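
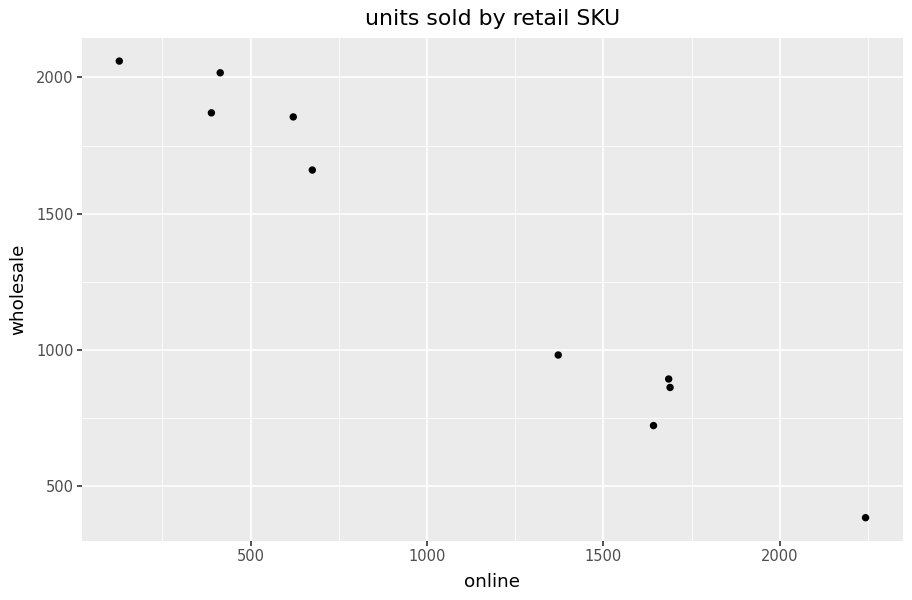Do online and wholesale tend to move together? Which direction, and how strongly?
negative, strong

Points are negatively correlated; strong (|r| ≈ 1.0).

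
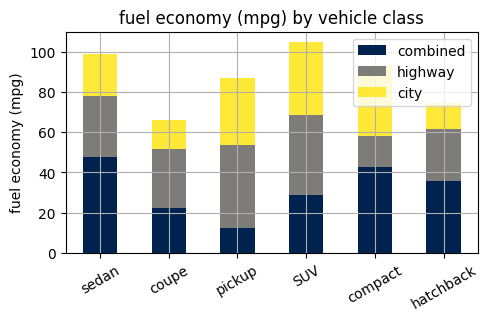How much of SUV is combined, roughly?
combined top ≈ 30, bottom ≈ 0; segment ≈ 30.

≈ 30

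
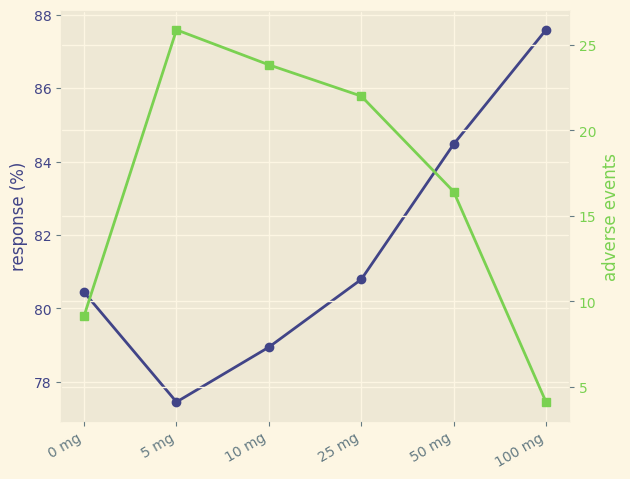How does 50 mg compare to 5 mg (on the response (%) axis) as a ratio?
≈ 1.09×

50 mg ≈ 84, 5 mg ≈ 77; 84/77 ≈ 1.09.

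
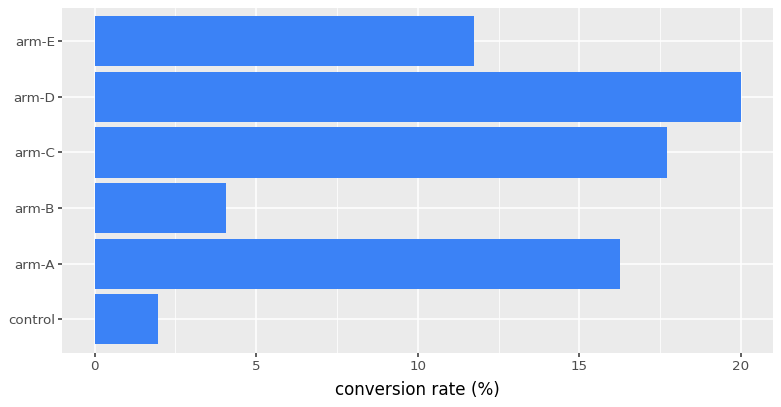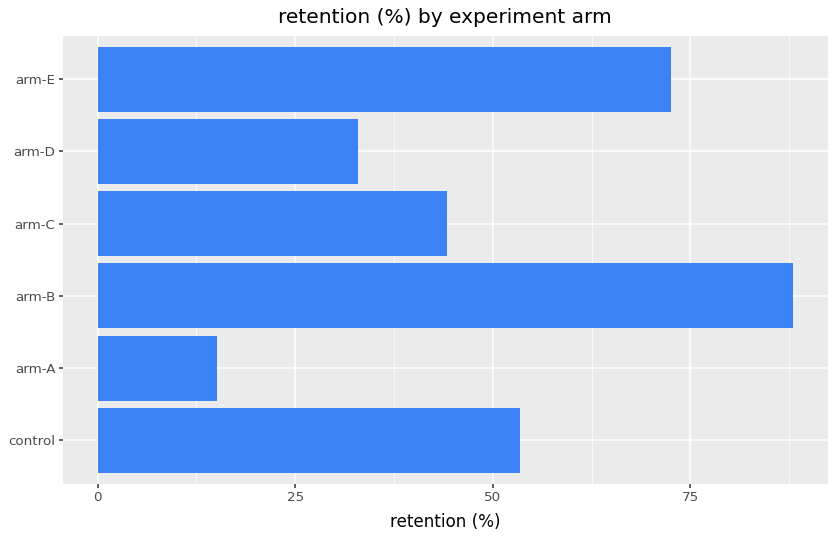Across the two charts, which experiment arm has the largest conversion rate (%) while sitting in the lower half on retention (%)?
arm-D

Chart 2 median retention (%) ≈ 50; below-median experiment arms: arm-A, arm-C, arm-D. Among those, arm-D has the highest conversion rate (%) (≈ 20).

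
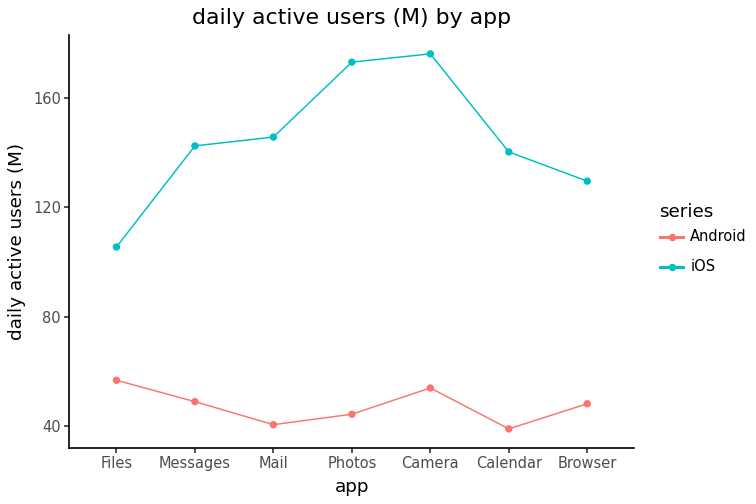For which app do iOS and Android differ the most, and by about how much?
Photos: iOS ≈ 180, Android ≈ 40 → gap ≈ 140. Next-largest (Camera) is only ≈ 120.

Photos, ≈ 140 M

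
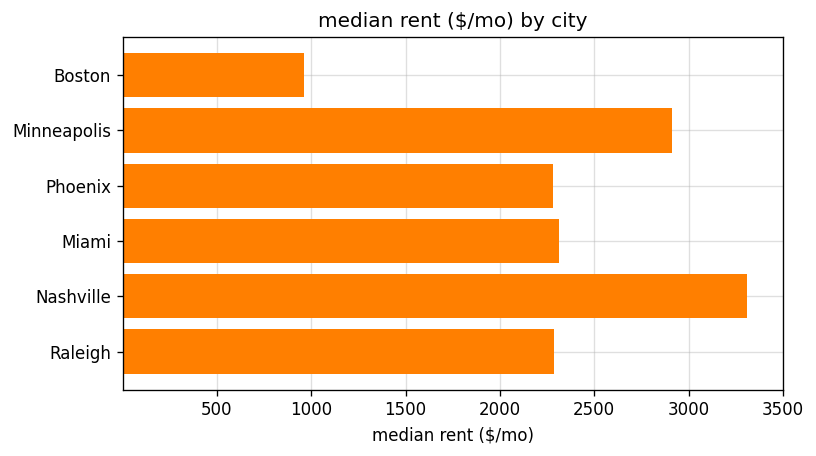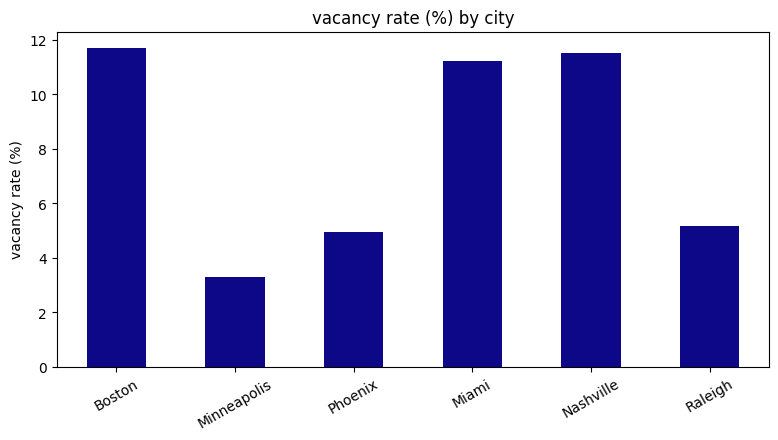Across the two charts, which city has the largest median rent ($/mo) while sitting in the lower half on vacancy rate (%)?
Minneapolis

Chart 2 median vacancy rate (%) ≈ 8; below-median cities: Minneapolis, Phoenix, Raleigh. Among those, Minneapolis has the highest median rent ($/mo) (≈ 3000).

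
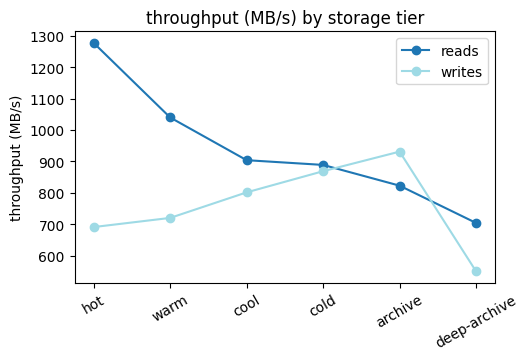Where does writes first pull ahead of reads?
cold: writes ≈ 900 vs reads ≈ 900 (not yet); archive: writes ≈ 900 vs reads ≈ 800 (first crossover).

archive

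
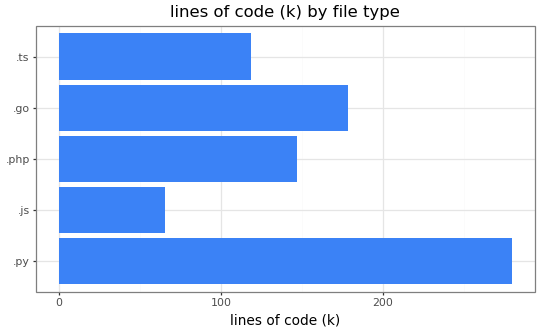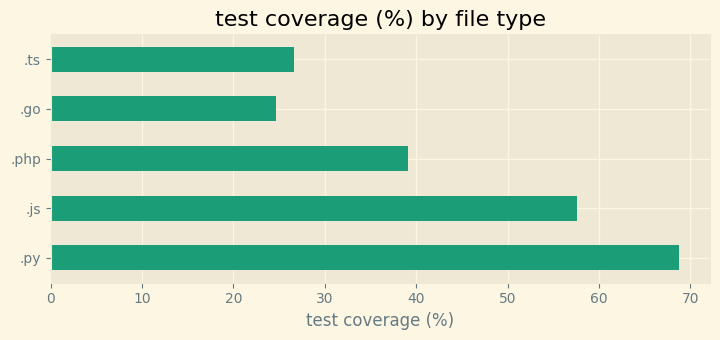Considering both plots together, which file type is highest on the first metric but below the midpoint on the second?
Chart 2 median test coverage (%) ≈ 40; below-median file types: .go, .ts. Among those, .go has the highest lines of code (k) (≈ 200).

.go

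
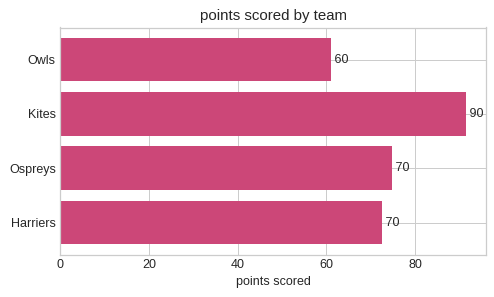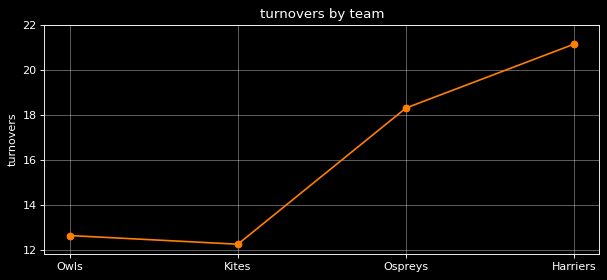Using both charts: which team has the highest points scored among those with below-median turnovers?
Chart 2 median turnovers ≈ 16; below-median teams: Owls, Kites. Among those, Kites has the highest points scored (≈ 90).

Kites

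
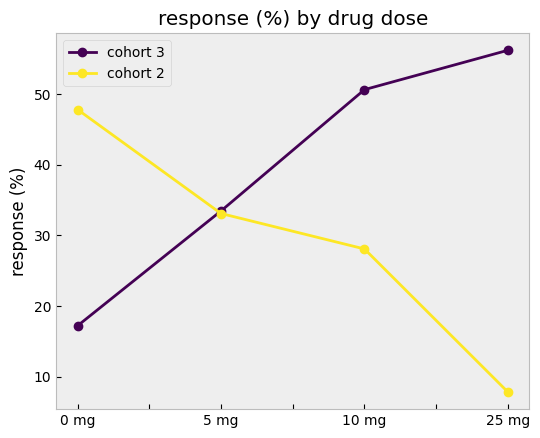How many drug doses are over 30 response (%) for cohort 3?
Above 30: 5 mg, 10 mg, 25 mg.

3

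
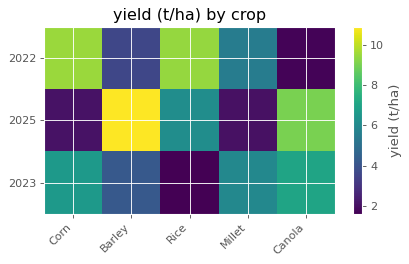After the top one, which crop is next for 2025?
Top 3 for 2025: Barley ≈ 11, Canola ≈ 9, Rice ≈ 6.

Canola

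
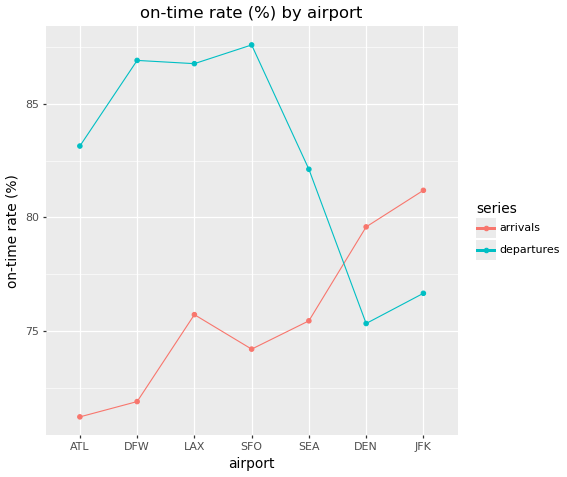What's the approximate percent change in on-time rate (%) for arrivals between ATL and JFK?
ATL ≈ 72, JFK ≈ 82; (82 − 72) / 72 ≈ +13.9%.

≈ +13.9%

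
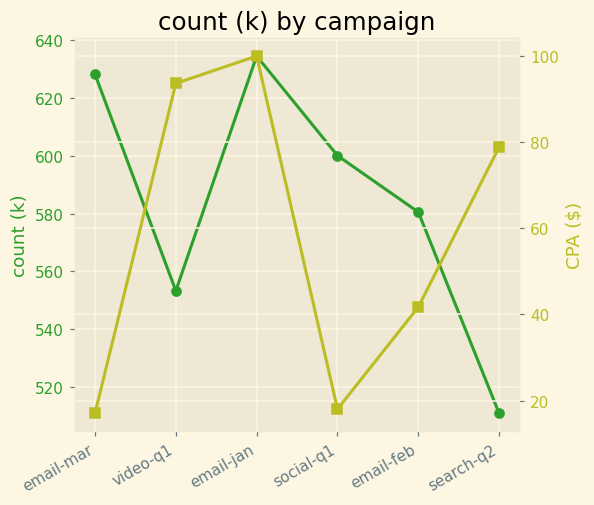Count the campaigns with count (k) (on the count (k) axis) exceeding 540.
5

Above 540: email-mar, video-q1, email-jan, social-q1, email-feb.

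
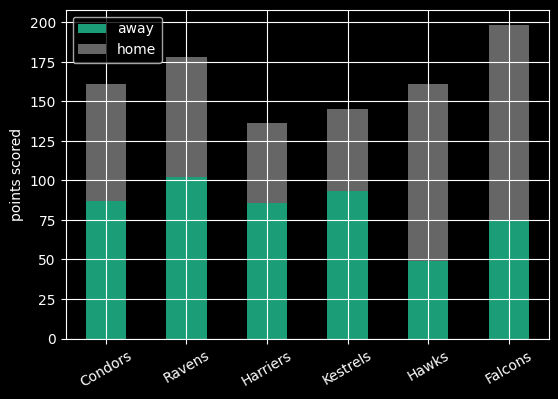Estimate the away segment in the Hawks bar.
away top ≈ 40, bottom ≈ 0; segment ≈ 40.

≈ 40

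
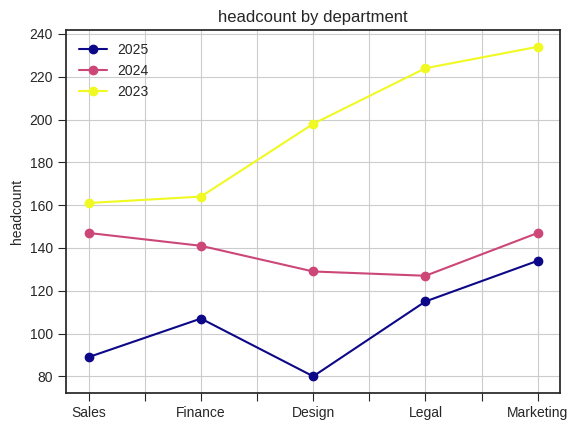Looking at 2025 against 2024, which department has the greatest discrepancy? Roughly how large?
Sales: 2025 ≈ 80, 2024 ≈ 140 → gap ≈ 60. Next-largest (Design) is only ≈ 40.

Sales, ≈ 60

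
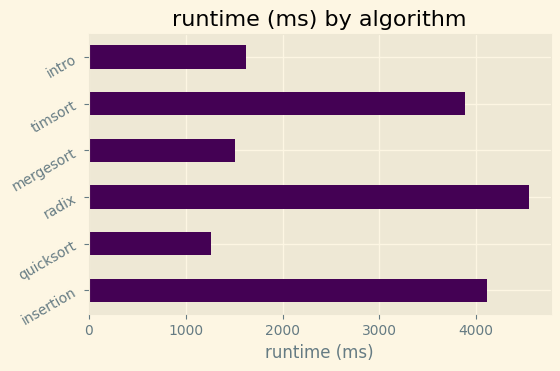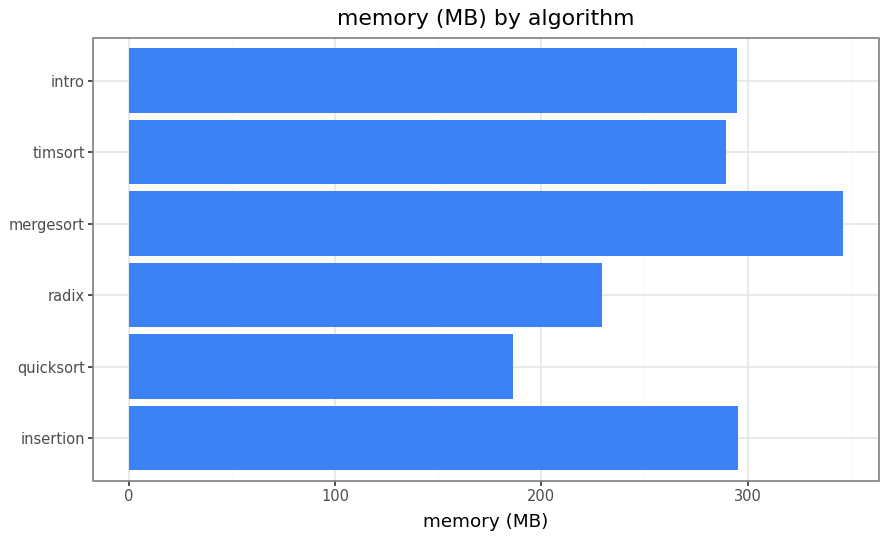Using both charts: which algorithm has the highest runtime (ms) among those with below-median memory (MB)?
Chart 2 median memory (MB) ≈ 300; below-median algorithms: quicksort, radix, timsort. Among those, radix has the highest runtime (ms) (≈ 4500).

radix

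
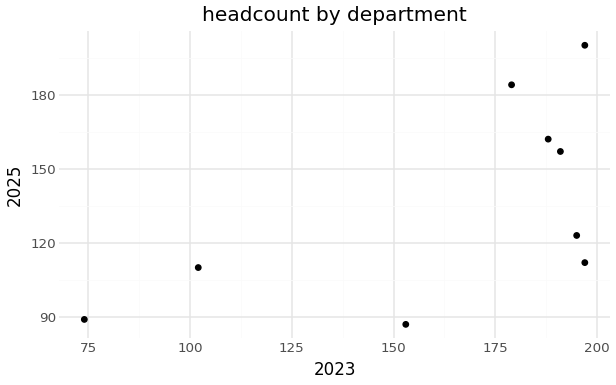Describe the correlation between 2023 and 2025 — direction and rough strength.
Points are positively correlated; moderate (|r| ≈ 0.6).

positive, moderate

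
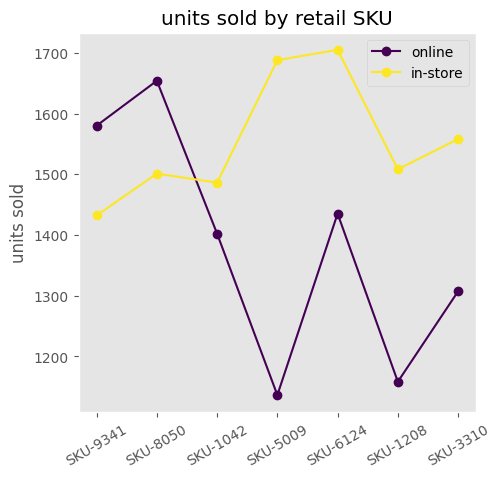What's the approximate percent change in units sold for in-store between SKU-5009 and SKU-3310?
≈ -8.8%

SKU-5009 ≈ 1700, SKU-3310 ≈ 1550; (1550 − 1700) / 1700 ≈ -8.8%.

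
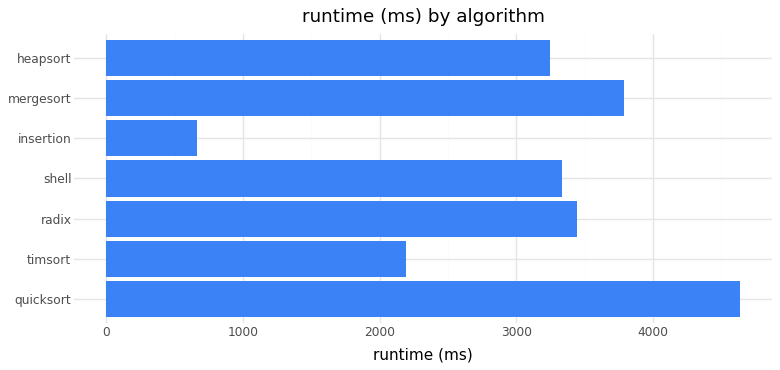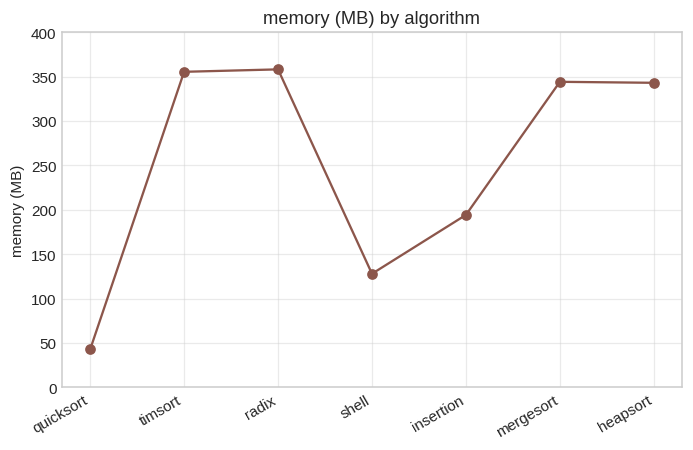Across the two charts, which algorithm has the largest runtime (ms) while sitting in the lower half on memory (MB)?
Chart 2 median memory (MB) ≈ 350; below-median algorithms: quicksort, shell, insertion. Among those, quicksort has the highest runtime (ms) (≈ 4500).

quicksort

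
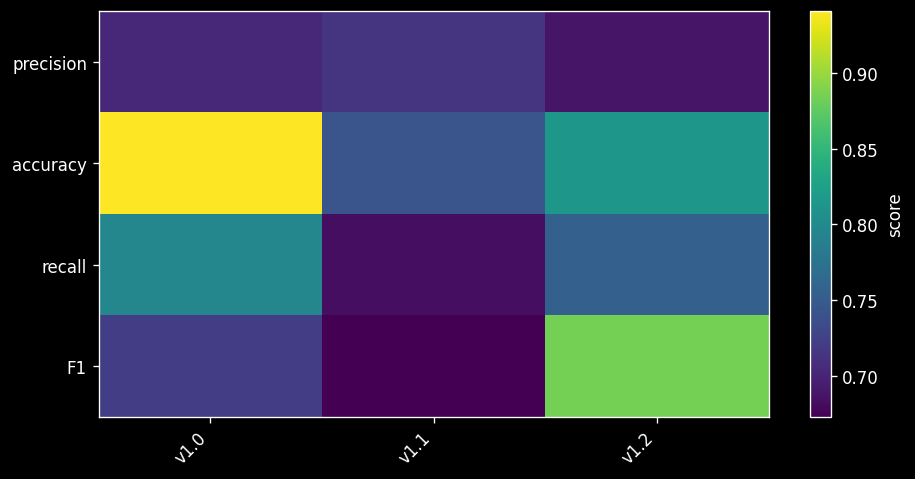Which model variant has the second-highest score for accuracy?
Top 3 for accuracy: v1.0 ≈ 0.95, v1.2 ≈ 0.80, v1.1 ≈ 0.75.

v1.2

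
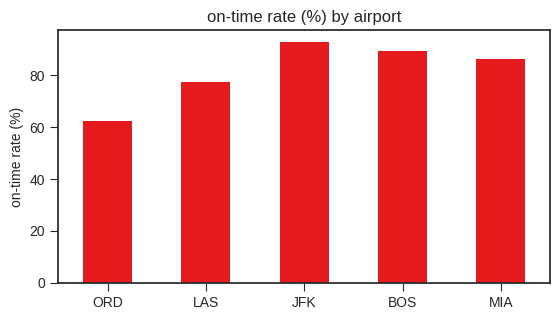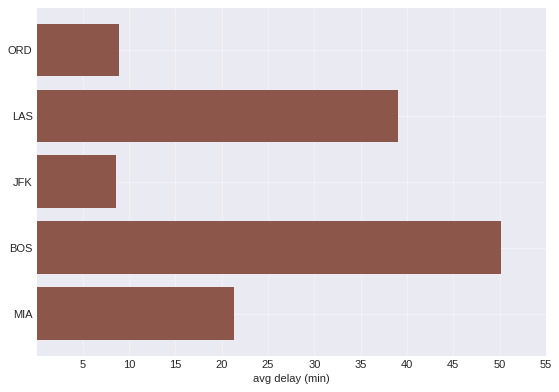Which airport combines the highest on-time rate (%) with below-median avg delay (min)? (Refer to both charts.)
Chart 2 median avg delay (min) ≈ 20; below-median airports: ORD, JFK. Among those, JFK has the highest on-time rate (%) (≈ 90).

JFK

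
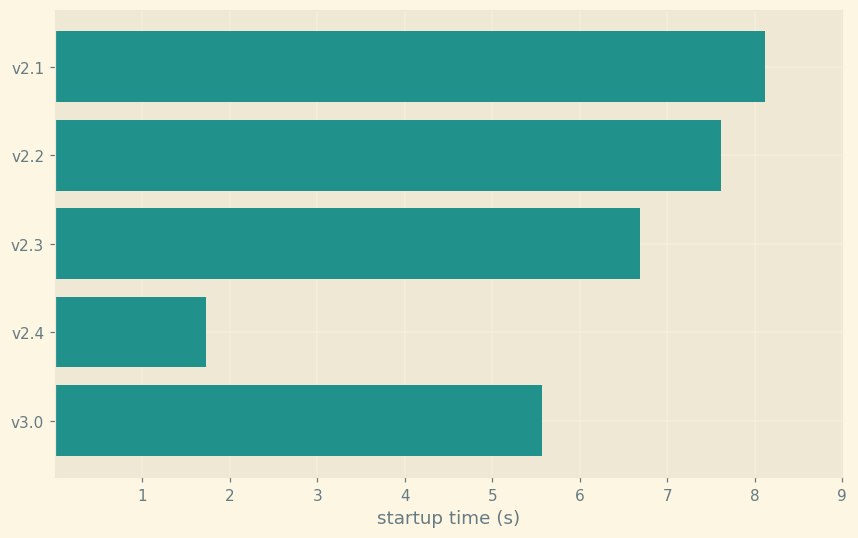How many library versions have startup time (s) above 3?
4

Above 3: v2.1, v2.2, v2.3, v3.0.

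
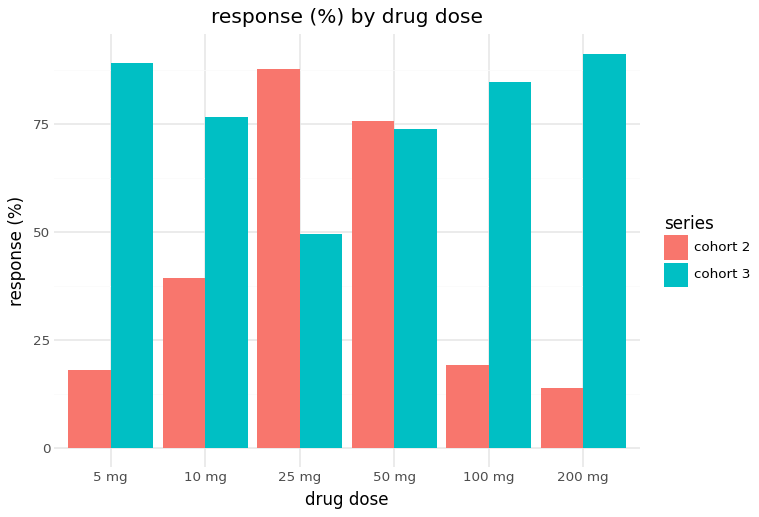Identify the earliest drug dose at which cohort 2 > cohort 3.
25 mg

10 mg: cohort 2 ≈ 40 vs cohort 3 ≈ 80 (not yet); 25 mg: cohort 2 ≈ 90 vs cohort 3 ≈ 50 (first crossover).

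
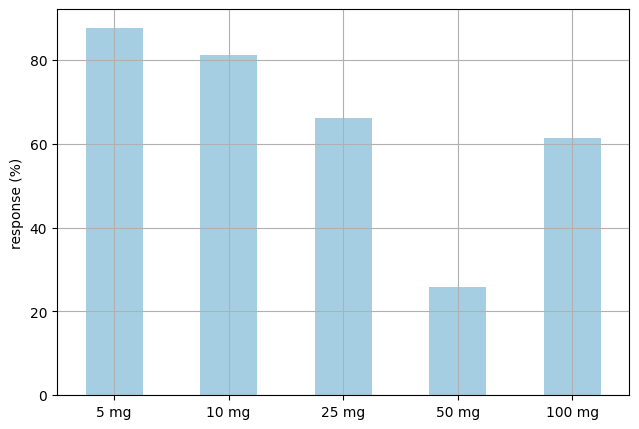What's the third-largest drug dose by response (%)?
25 mg

Top 4: 5 mg ≈ 90, 10 mg ≈ 80, 25 mg ≈ 70, 100 mg ≈ 60.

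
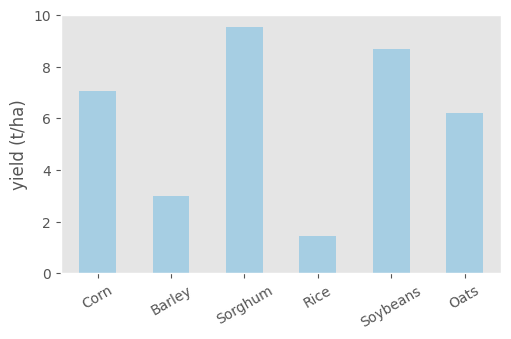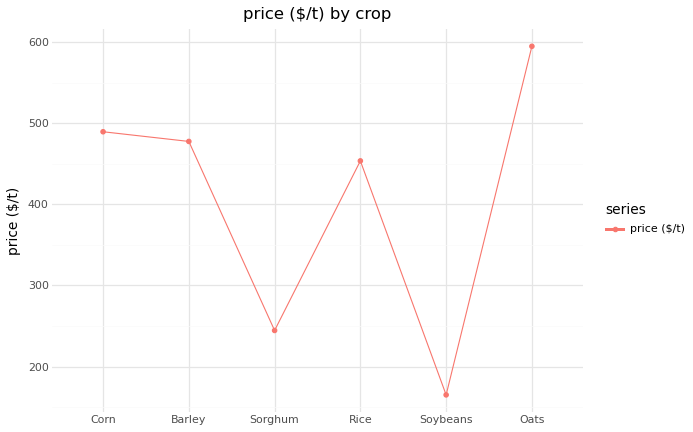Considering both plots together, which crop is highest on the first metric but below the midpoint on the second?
Sorghum

Chart 2 median price ($/t) ≈ 500; below-median crops: Sorghum, Rice, Soybeans. Among those, Sorghum has the highest yield (t/ha) (≈ 10).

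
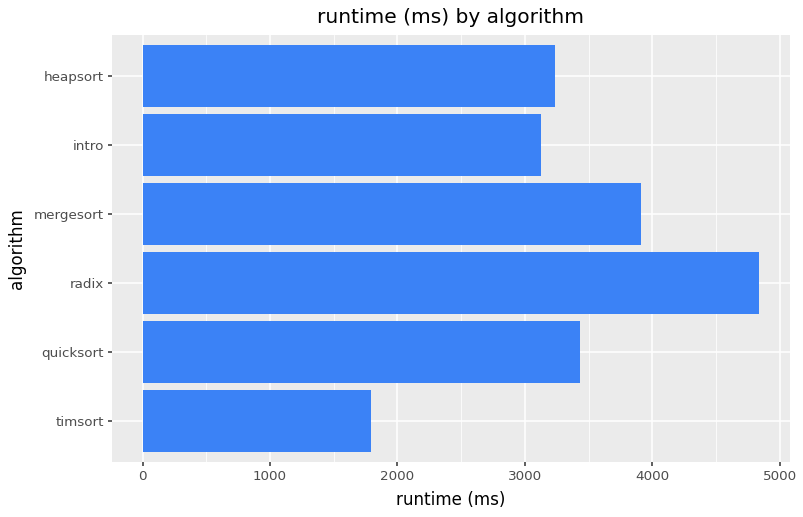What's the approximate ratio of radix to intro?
radix ≈ 5000, intro ≈ 3000; 5000/3000 ≈ 1.67.

≈ 1.67×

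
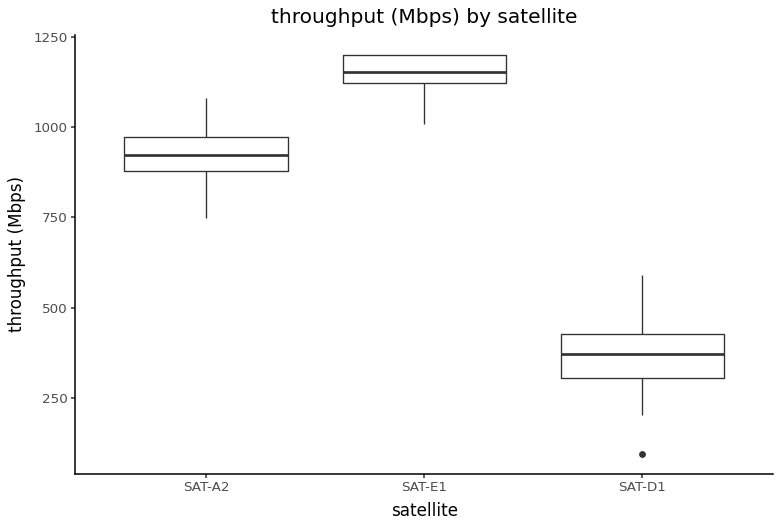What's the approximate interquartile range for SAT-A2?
≈ 100

Q3 ≈ 1000, Q1 ≈ 900; IQR ≈ 100.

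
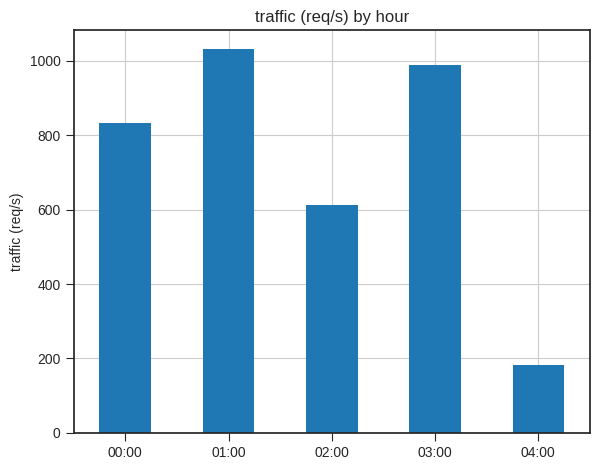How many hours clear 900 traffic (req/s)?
2

Above 900: 01:00, 03:00.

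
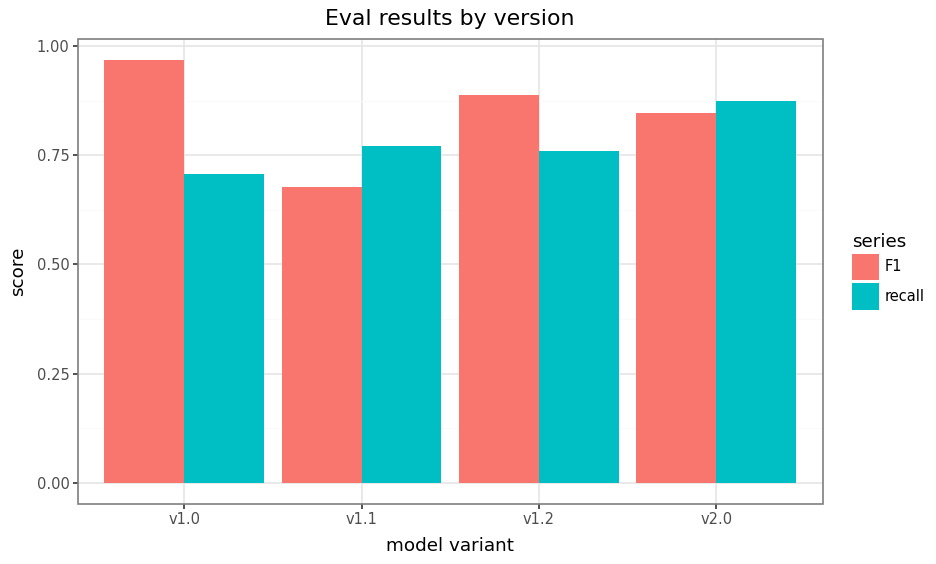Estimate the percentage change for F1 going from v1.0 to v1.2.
v1.0 ≈ 1.0, v1.2 ≈ 0.9; (0.9 − 1.0) / 1.0 ≈ -10%.

≈ -10%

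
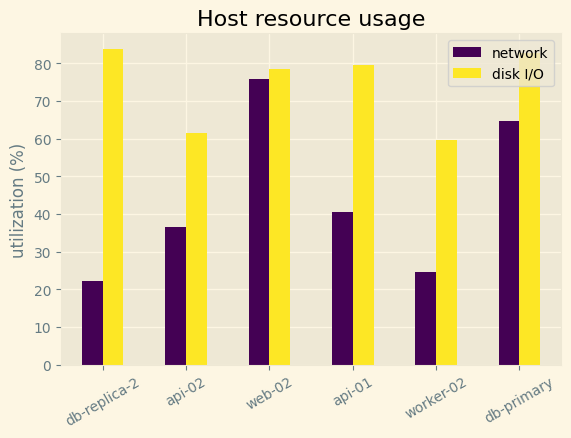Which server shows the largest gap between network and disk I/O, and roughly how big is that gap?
db-replica-2, ≈ 60 %

db-replica-2: network ≈ 20, disk I/O ≈ 80 → gap ≈ 60. Next-largest (api-01) is only ≈ 40.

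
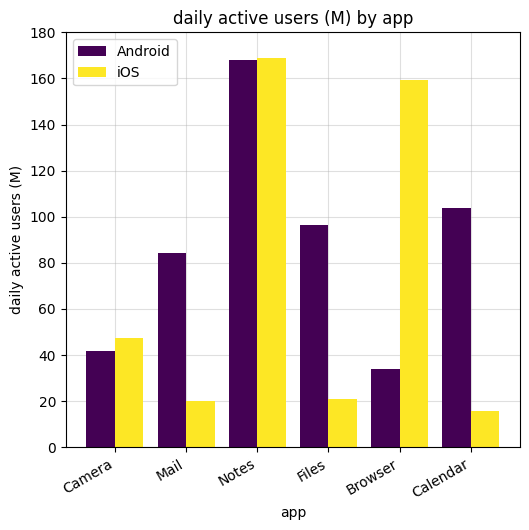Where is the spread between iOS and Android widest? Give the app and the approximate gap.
Browser: iOS ≈ 160, Android ≈ 40 → gap ≈ 120. Next-largest (Calendar) is only ≈ 80.

Browser, ≈ 120 M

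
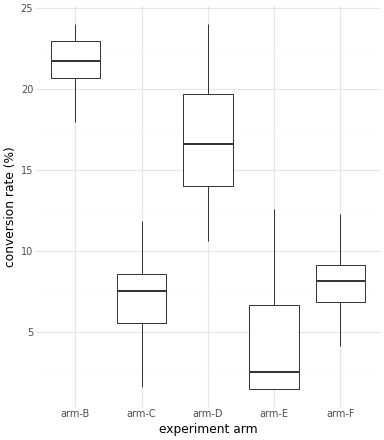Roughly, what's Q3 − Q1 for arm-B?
≈ 2

Q3 ≈ 22, Q1 ≈ 20; IQR ≈ 2.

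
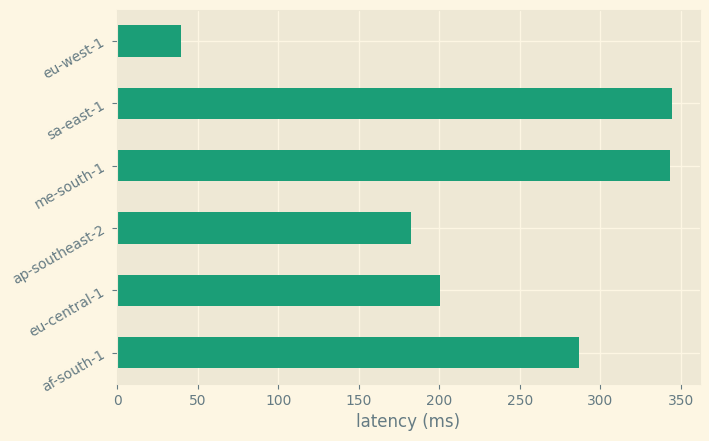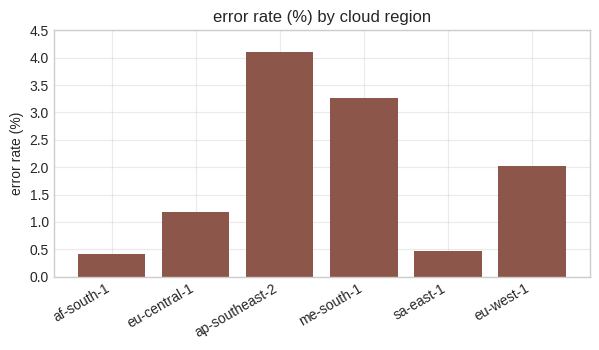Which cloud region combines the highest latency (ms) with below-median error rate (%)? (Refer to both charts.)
Chart 2 median error rate (%) ≈ 1.5; below-median cloud regions: af-south-1, eu-central-1, sa-east-1. Among those, sa-east-1 has the highest latency (ms) (≈ 350).

sa-east-1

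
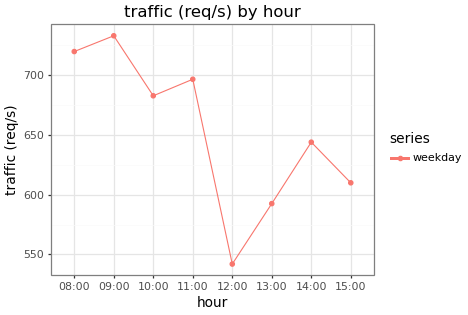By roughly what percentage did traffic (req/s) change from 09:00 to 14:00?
≈ -13.5%

09:00 ≈ 740, 14:00 ≈ 640; (640 − 740) / 740 ≈ -13.5%.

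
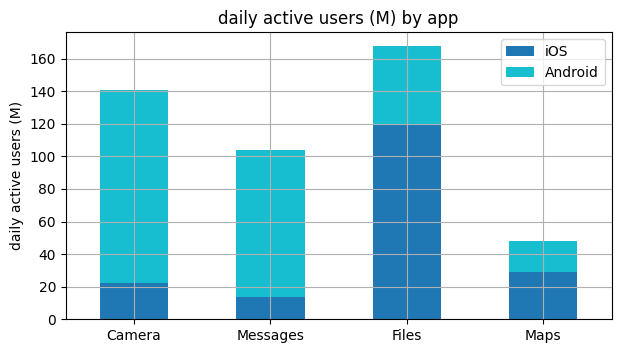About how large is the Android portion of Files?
≈ 40

Android top ≈ 160, bottom ≈ 120; segment ≈ 40.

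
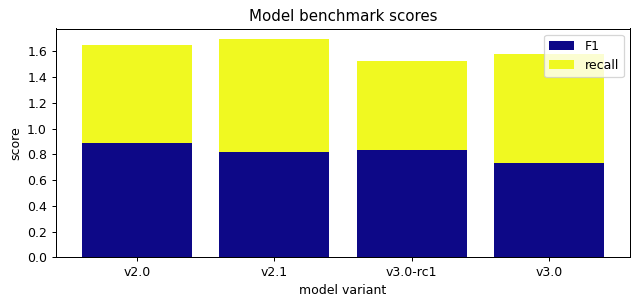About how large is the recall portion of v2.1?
recall top ≈ 1.6, bottom ≈ 0.8; segment ≈ 0.8.

≈ 0.8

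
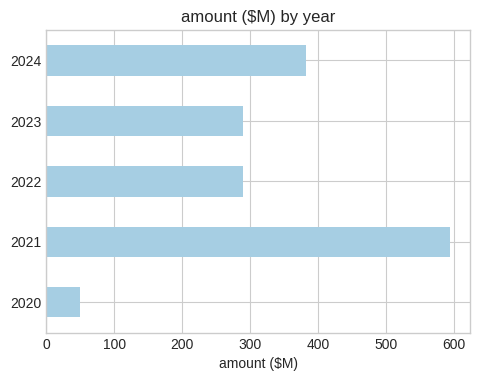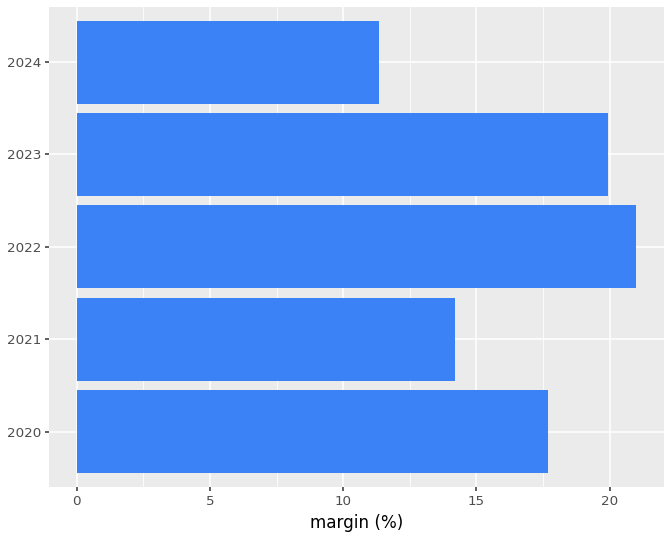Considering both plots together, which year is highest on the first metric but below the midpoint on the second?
Chart 2 median margin (%) ≈ 18; below-median years: 2021, 2024. Among those, 2021 has the highest amount ($M) (≈ 600).

2021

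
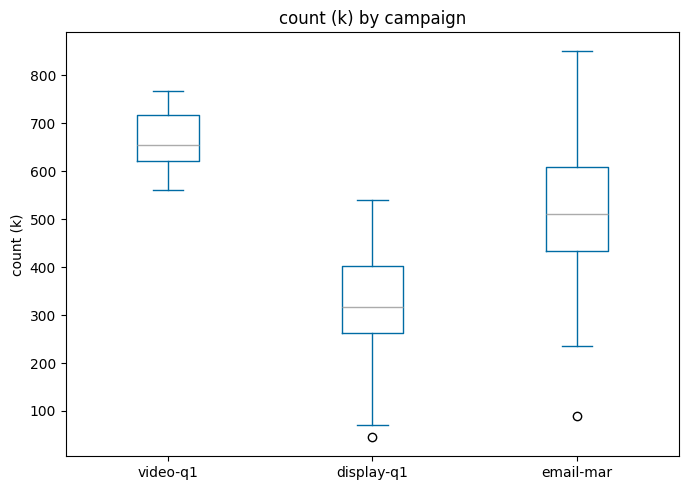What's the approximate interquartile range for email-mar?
Q3 ≈ 600, Q1 ≈ 450; IQR ≈ 150.

≈ 150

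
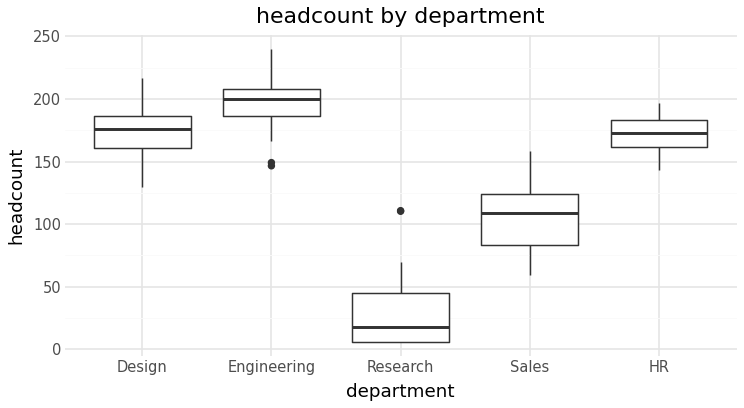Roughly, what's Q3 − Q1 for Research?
Q3 ≈ 40, Q1 ≈ 0; IQR ≈ 40.

≈ 40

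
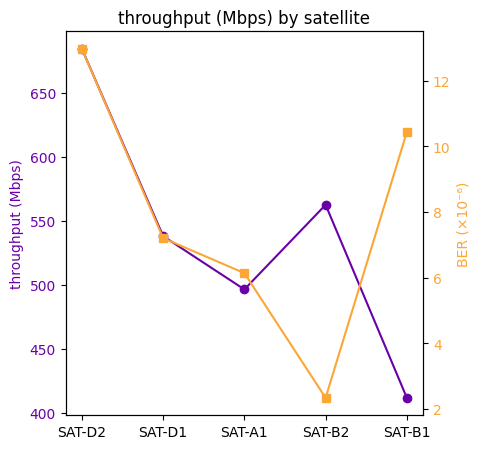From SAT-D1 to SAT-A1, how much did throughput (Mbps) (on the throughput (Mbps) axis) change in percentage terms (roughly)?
≈ -9.1%

SAT-D1 ≈ 550, SAT-A1 ≈ 500; (500 − 550) / 550 ≈ -9.1%.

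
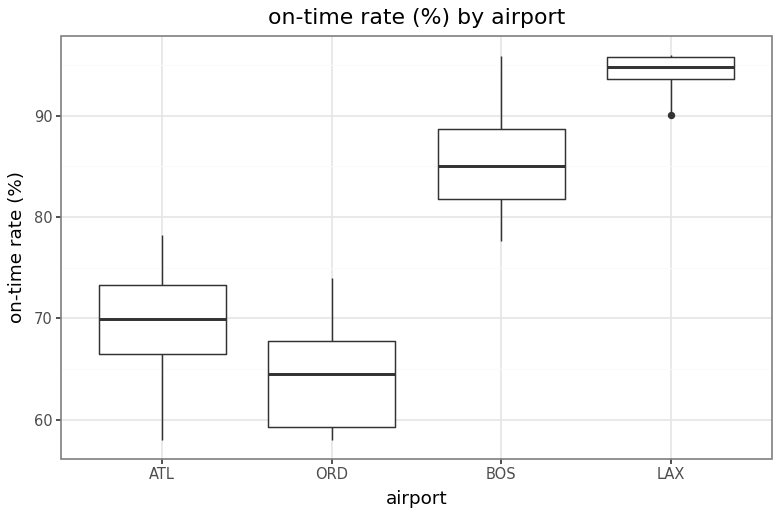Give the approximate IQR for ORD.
Q3 ≈ 70, Q1 ≈ 60; IQR ≈ 10.

≈ 10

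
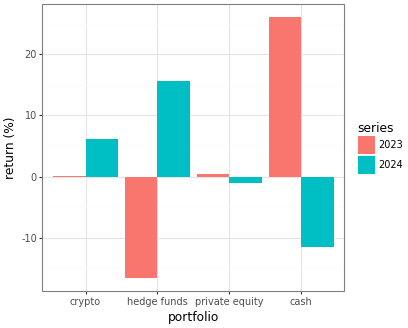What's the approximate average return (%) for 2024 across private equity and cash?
(0 + -10) / 2 ≈ -5.

≈ -5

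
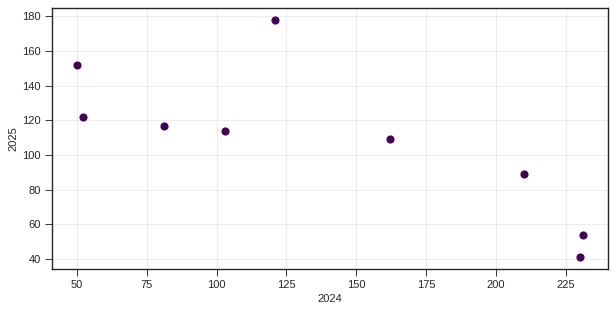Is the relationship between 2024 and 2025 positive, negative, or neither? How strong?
Points are negatively correlated; strong (|r| ≈ 0.8).

negative, strong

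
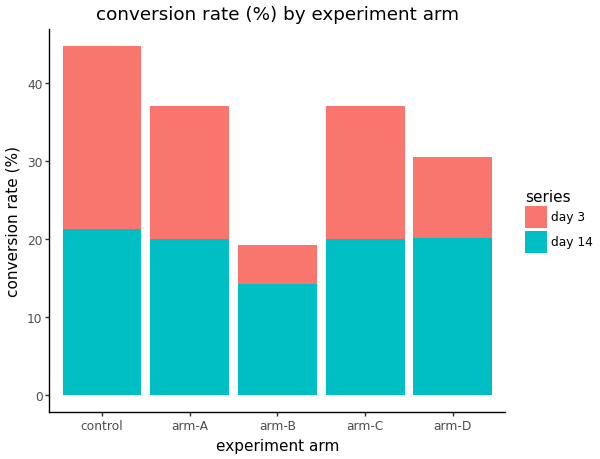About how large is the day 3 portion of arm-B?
day 3 top ≈ 20, bottom ≈ 15; segment ≈ 5.

≈ 5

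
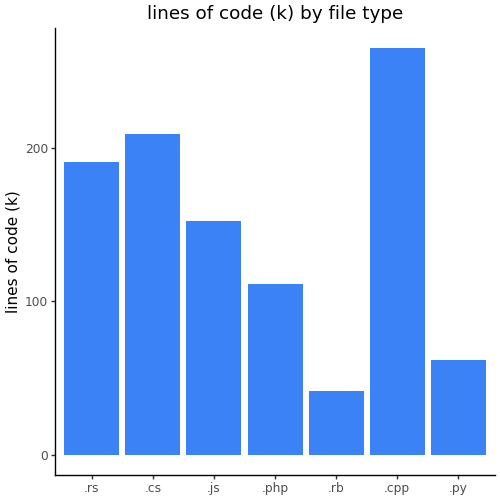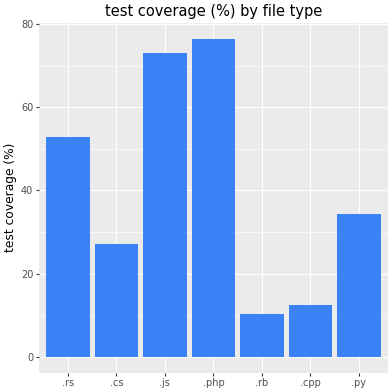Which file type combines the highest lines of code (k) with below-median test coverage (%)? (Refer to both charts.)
Chart 2 median test coverage (%) ≈ 30; below-median file types: .cs, .rb, .cpp. Among those, .cpp has the highest lines of code (k) (≈ 275).

.cpp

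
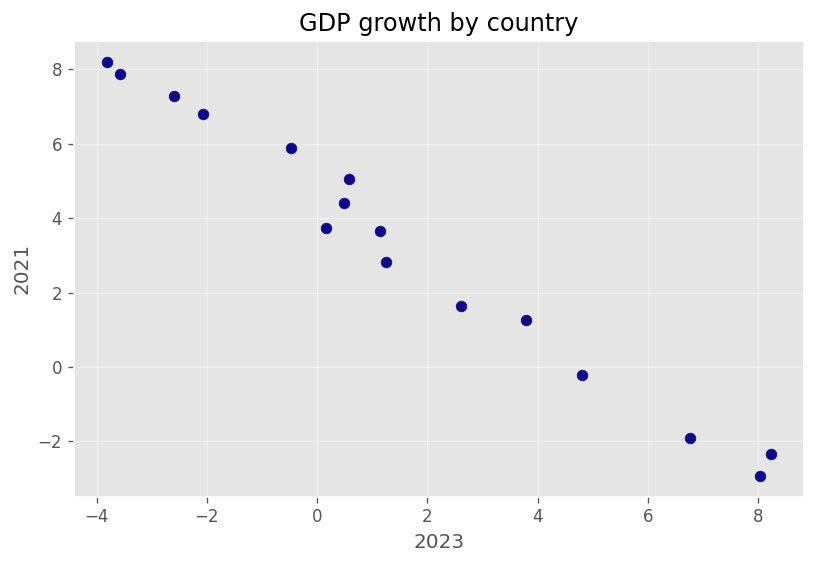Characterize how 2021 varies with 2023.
Points are negatively correlated; strong (|r| ≈ 1.0).

negative, strong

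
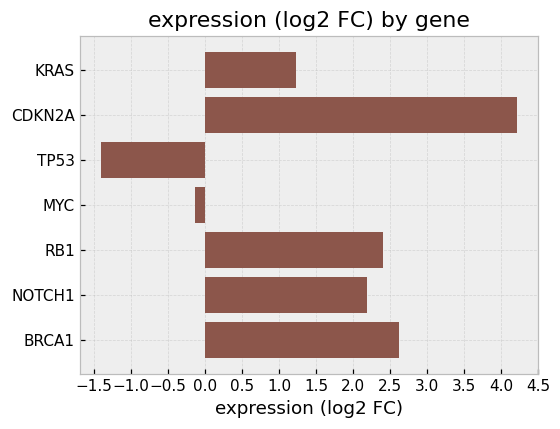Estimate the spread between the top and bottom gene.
Max CDKN2A ≈ 4.0, min TP53 ≈ -1.5; range ≈ 5.5.

≈ 5.5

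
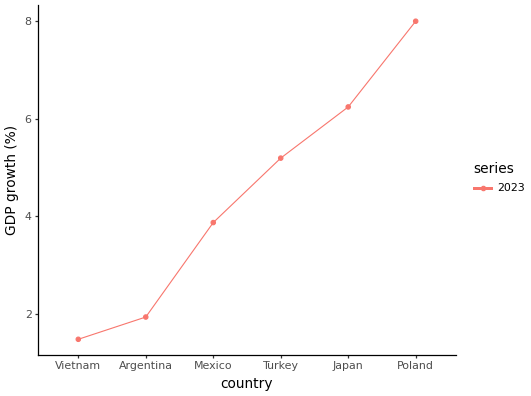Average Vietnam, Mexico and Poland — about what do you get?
(1 + 4 + 8) / 3 ≈ 4.

≈ 4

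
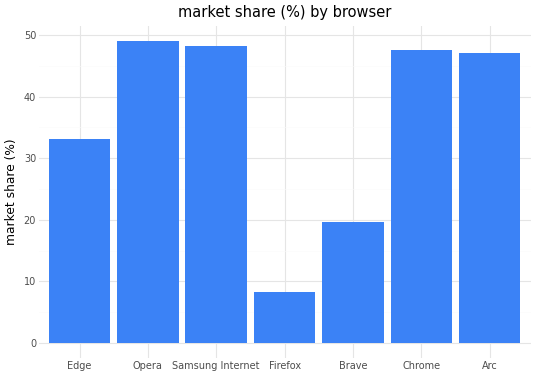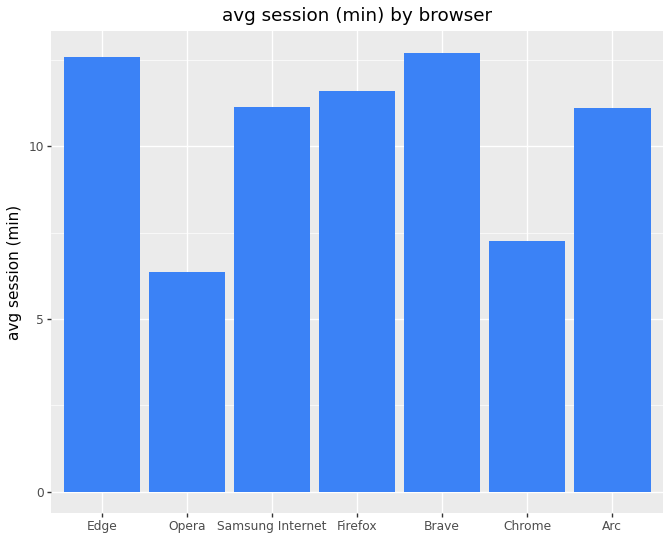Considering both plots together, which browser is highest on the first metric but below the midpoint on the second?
Opera

Chart 2 median avg session (min) ≈ 12; below-median browsers: Opera, Chrome, Arc. Among those, Opera has the highest market share (%) (≈ 50).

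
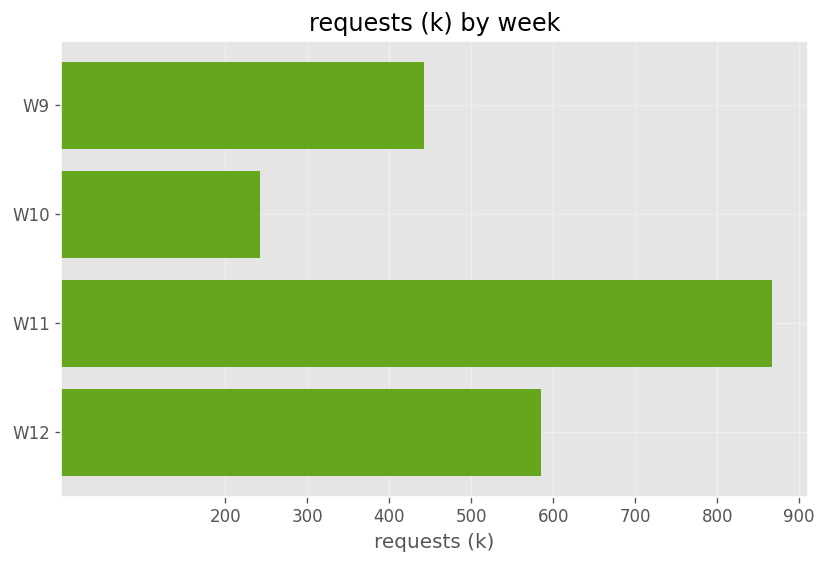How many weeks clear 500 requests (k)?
Above 500: W11, W12.

2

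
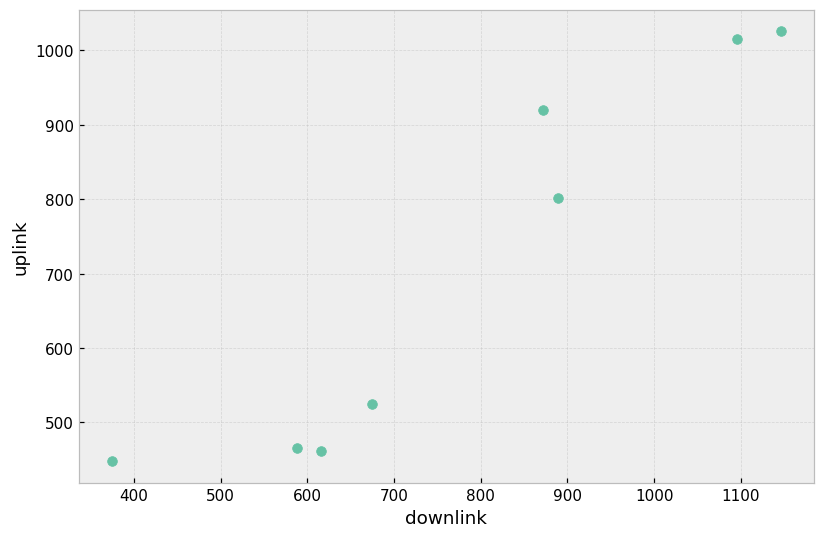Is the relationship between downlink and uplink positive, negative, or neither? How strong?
positive, strong

Points are positively correlated; strong (|r| ≈ 0.9).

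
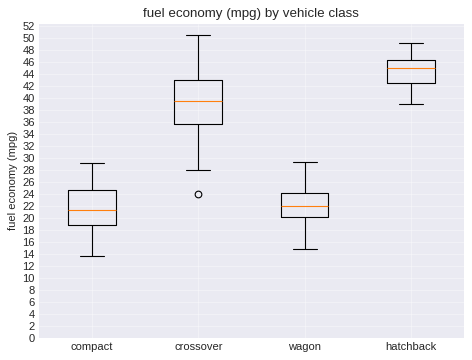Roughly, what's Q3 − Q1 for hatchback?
≈ 4

Q3 ≈ 46, Q1 ≈ 42; IQR ≈ 4.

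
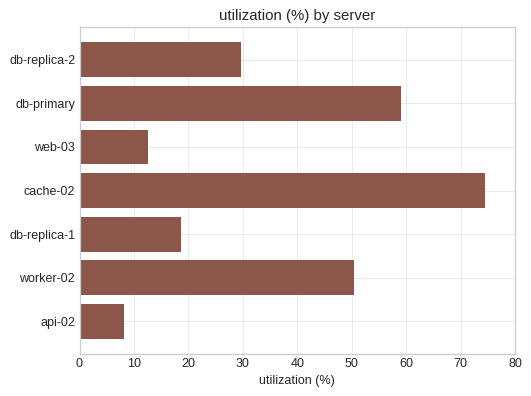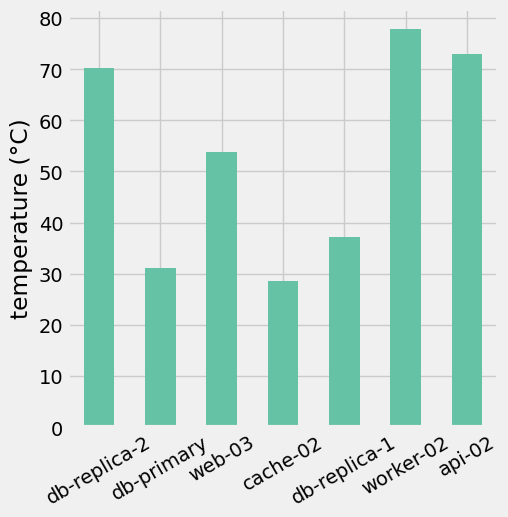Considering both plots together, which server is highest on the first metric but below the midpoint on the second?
cache-02

Chart 2 median temperature (°C) ≈ 50; below-median servers: db-primary, cache-02, db-replica-1. Among those, cache-02 has the highest utilization (%) (≈ 70).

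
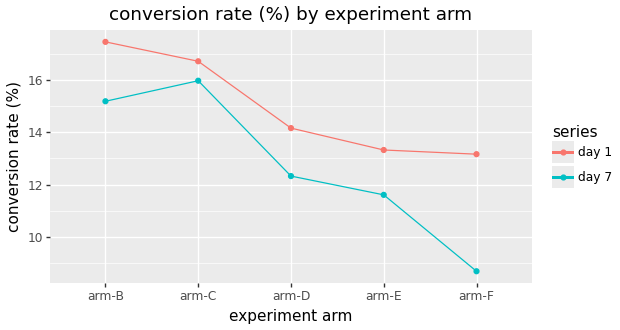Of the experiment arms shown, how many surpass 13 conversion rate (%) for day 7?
Above 13: arm-B, arm-C.

2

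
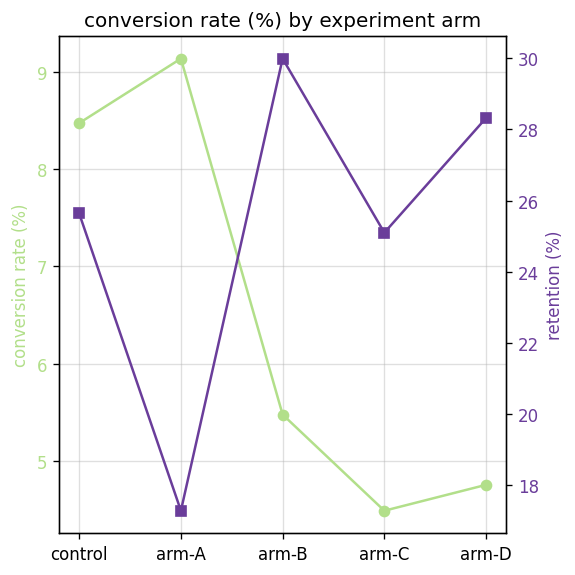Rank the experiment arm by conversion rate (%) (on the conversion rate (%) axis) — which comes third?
Top 4 (on the conversion rate (%) axis): arm-A ≈ 9.0, control ≈ 8.5, arm-B ≈ 5.5, arm-D ≈ 5.0.

arm-B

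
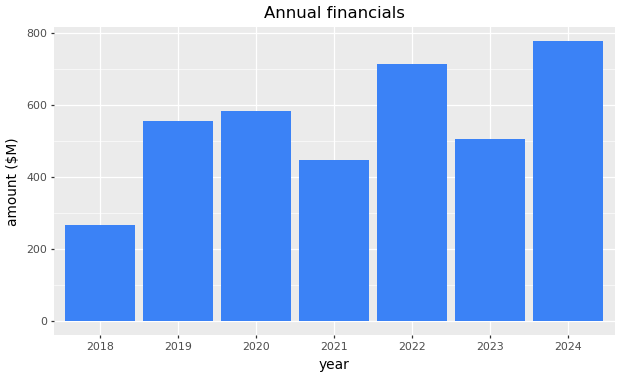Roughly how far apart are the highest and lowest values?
≈ 500

Max 2024 ≈ 800, min 2018 ≈ 300; range ≈ 500.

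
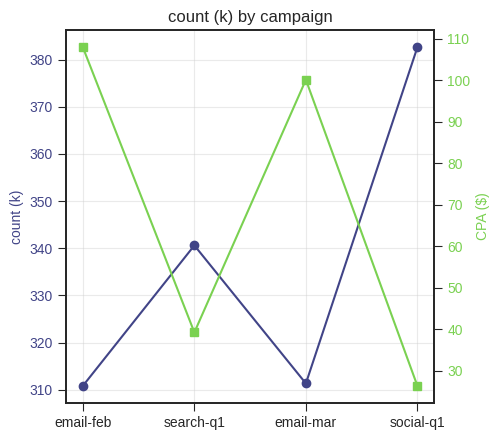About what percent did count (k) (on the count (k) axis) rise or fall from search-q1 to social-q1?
search-q1 ≈ 340, social-q1 ≈ 380; (380 − 340) / 340 ≈ +11.8%.

≈ +11.8%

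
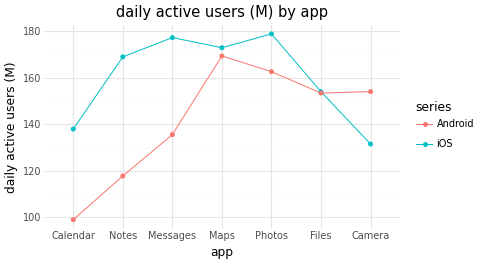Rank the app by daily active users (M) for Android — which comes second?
Top 3 for Android: Maps ≈ 170, Photos ≈ 160, Camera ≈ 150.

Photos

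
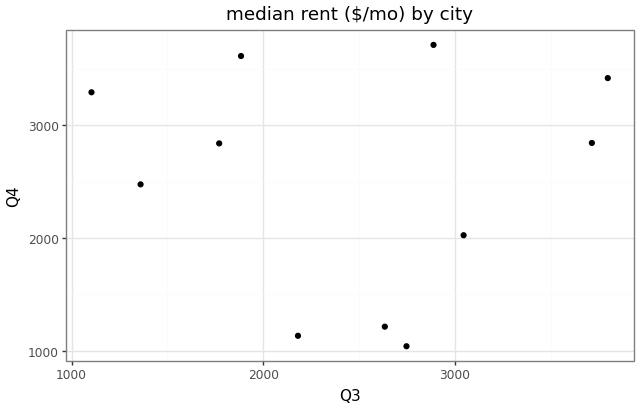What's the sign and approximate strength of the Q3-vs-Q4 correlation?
Points are roughly uncorrelated; weak (|r| ≈ 0.0).

no clear correlation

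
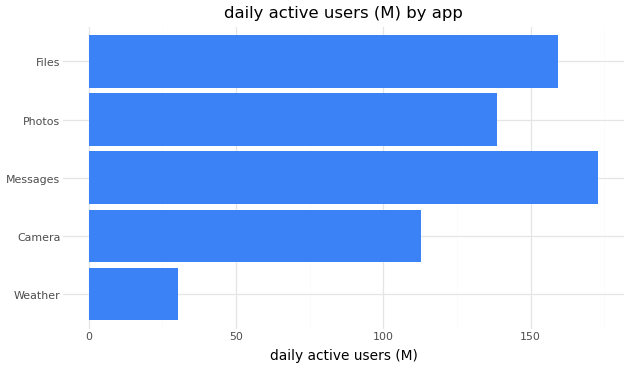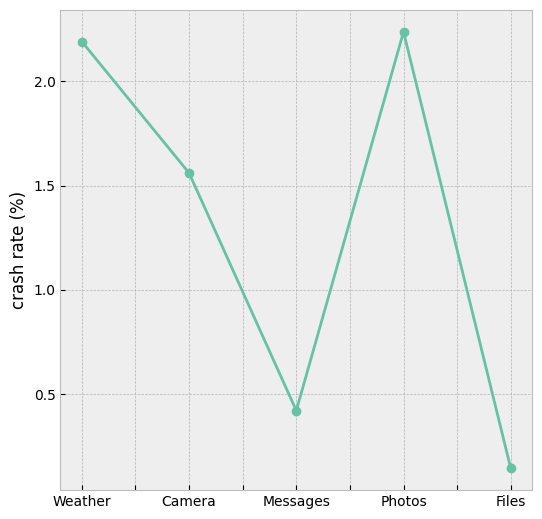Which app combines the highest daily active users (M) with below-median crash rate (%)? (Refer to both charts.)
Messages

Chart 2 median crash rate (%) ≈ 1.5; below-median apps: Messages, Files. Among those, Messages has the highest daily active users (M) (≈ 180).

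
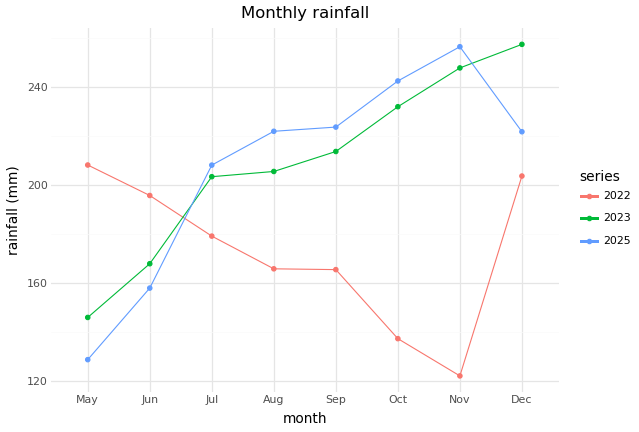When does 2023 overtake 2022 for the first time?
Jul

Jun: 2023 ≈ 160 vs 2022 ≈ 200 (not yet); Jul: 2023 ≈ 200 vs 2022 ≈ 180 (first crossover).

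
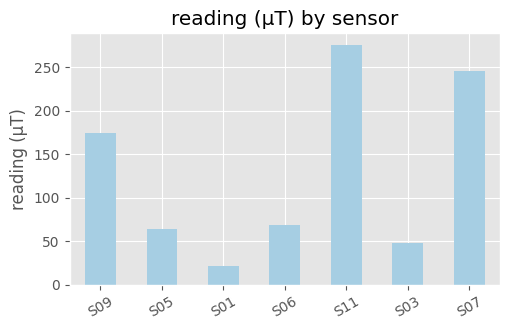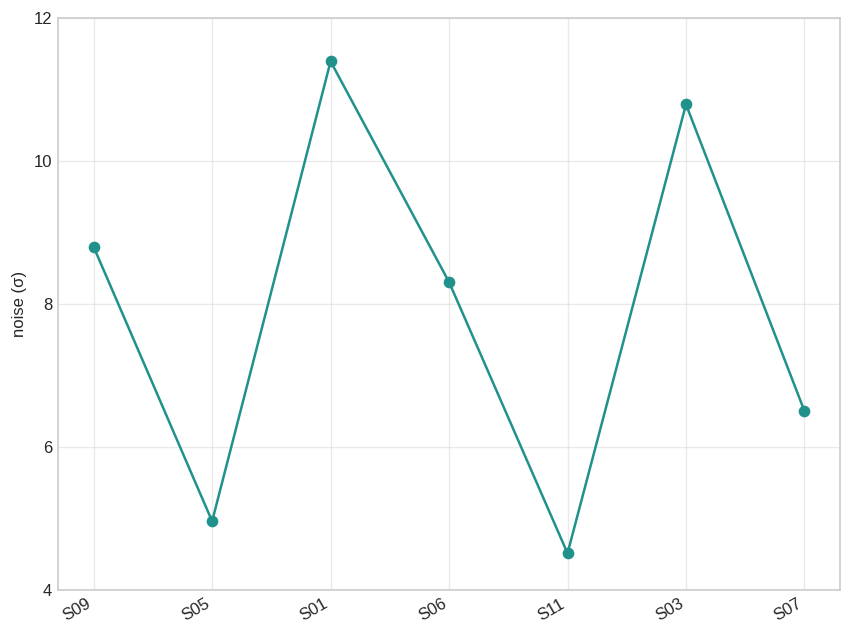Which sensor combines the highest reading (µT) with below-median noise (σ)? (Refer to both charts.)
Chart 2 median noise (σ) ≈ 8; below-median sensors: S05, S11, S07. Among those, S11 has the highest reading (µT) (≈ 300).

S11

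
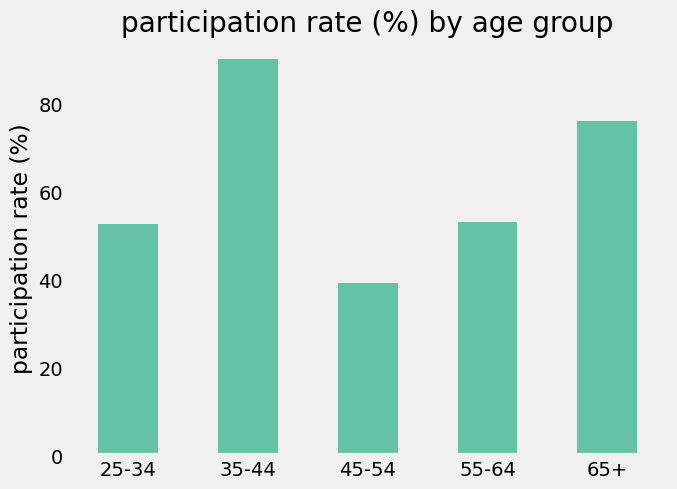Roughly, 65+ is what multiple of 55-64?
≈ 1.6×

65+ ≈ 80, 55-64 ≈ 50; 80/50 ≈ 1.6.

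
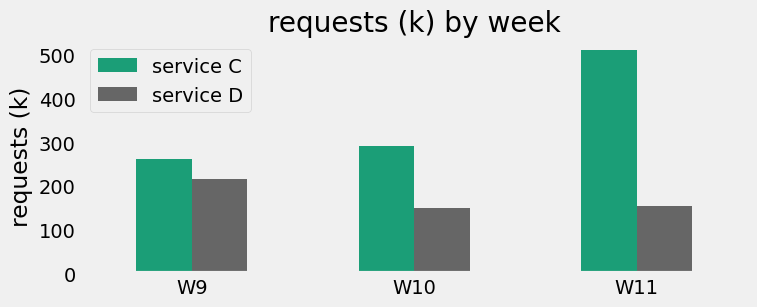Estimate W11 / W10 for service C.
≈ 1.67×

W11 ≈ 500, W10 ≈ 300; 500/300 ≈ 1.67.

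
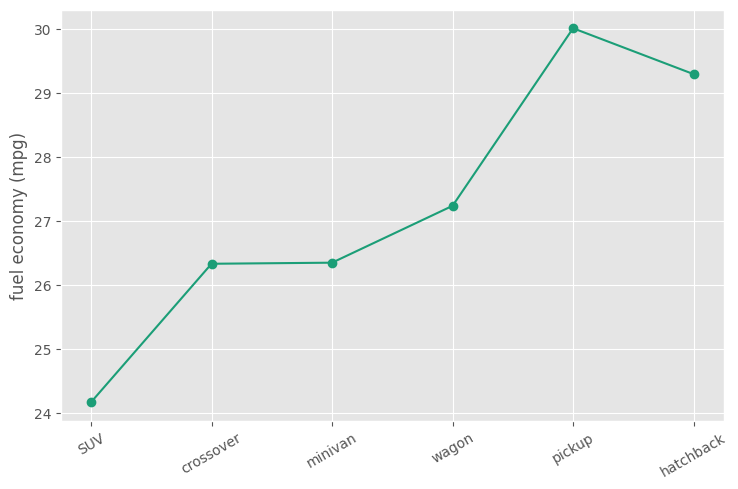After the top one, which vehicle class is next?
Top 3: pickup ≈ 30.0, hatchback ≈ 29.5, wagon ≈ 27.0.

hatchback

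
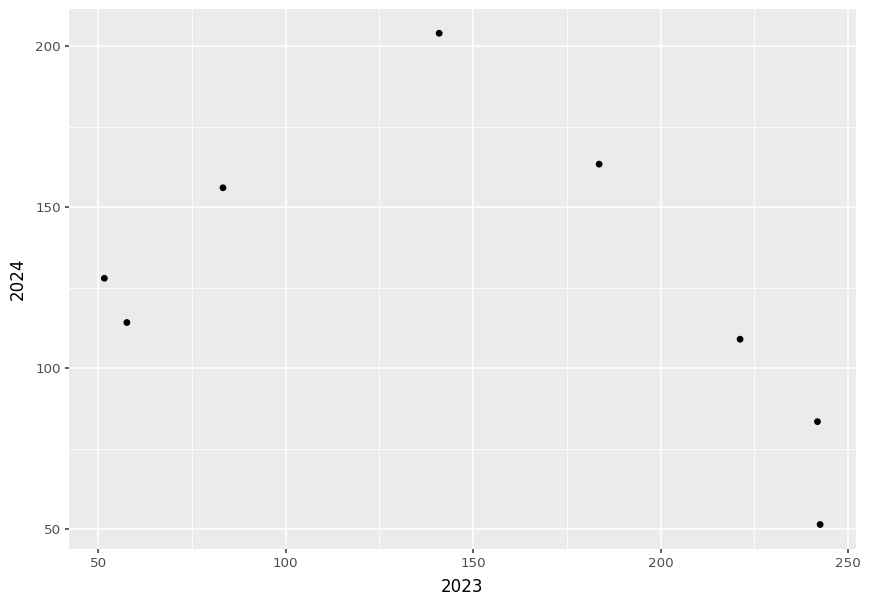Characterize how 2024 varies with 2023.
negative, moderate

Points are negatively correlated; moderate (|r| ≈ 0.5).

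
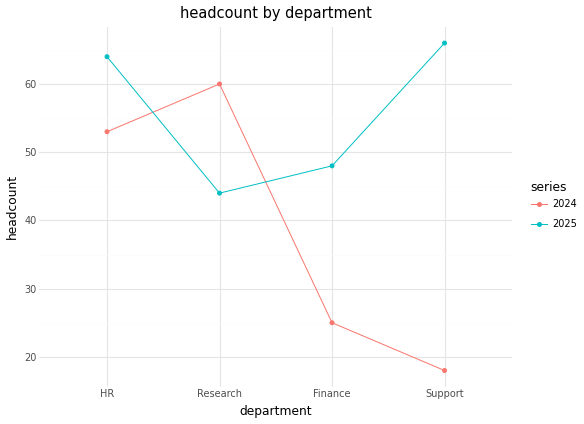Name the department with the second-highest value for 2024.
Top 3 for 2024: Research ≈ 60, HR ≈ 55, Finance ≈ 25.

HR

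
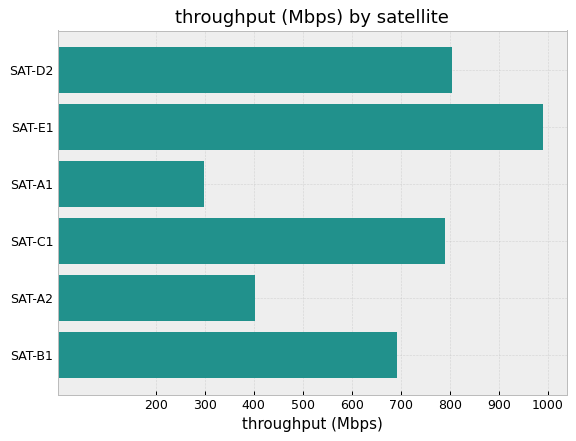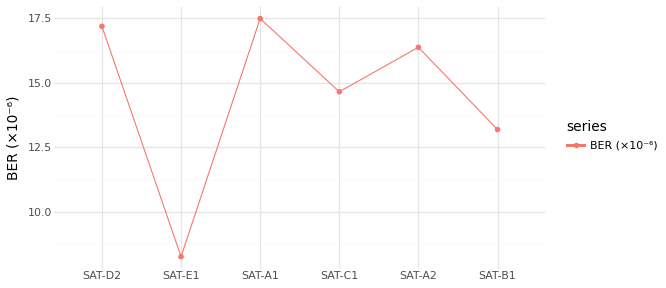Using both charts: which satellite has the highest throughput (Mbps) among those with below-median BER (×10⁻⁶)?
SAT-E1

Chart 2 median BER (×10⁻⁶) ≈ 16; below-median satellites: SAT-E1, SAT-C1, SAT-B1. Among those, SAT-E1 has the highest throughput (Mbps) (≈ 1000).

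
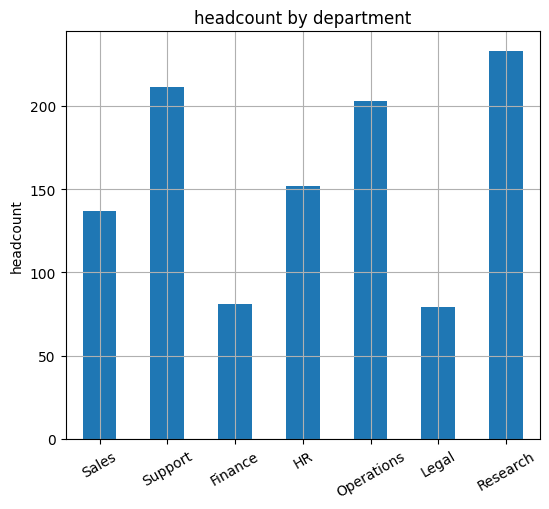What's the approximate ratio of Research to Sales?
Research ≈ 240, Sales ≈ 140; 240/140 ≈ 1.71.

≈ 1.71×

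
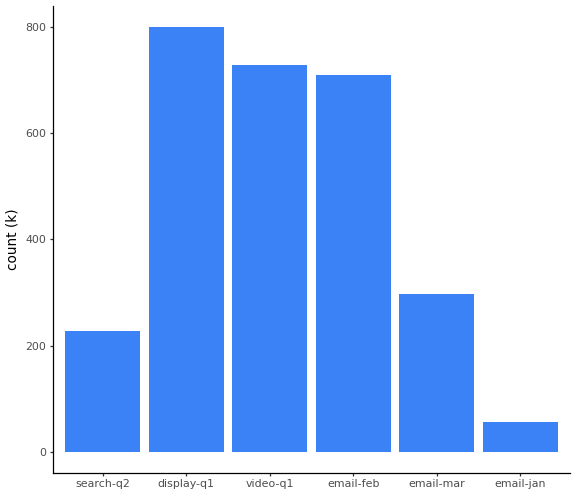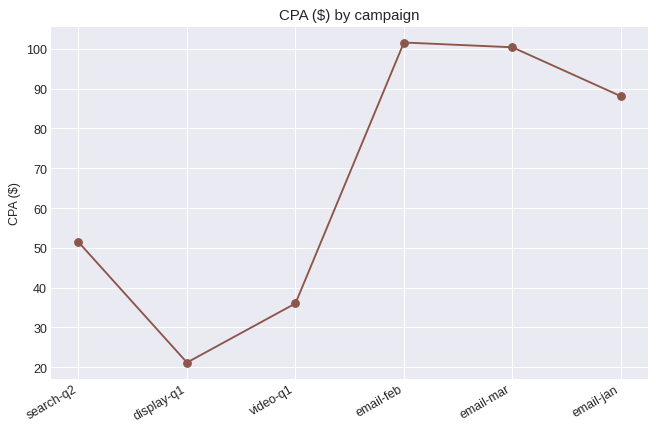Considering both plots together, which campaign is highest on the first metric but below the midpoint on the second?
Chart 2 median CPA ($) ≈ 70; below-median campaigns: search-q2, display-q1, video-q1. Among those, display-q1 has the highest count (k) (≈ 800).

display-q1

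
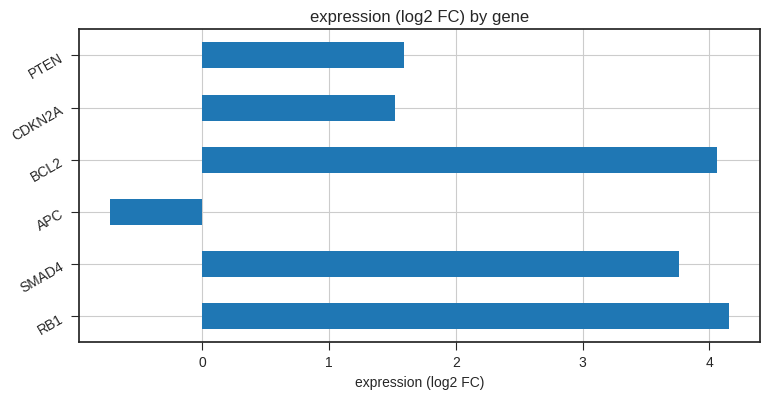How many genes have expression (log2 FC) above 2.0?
3

Above 2.0: RB1, SMAD4, BCL2.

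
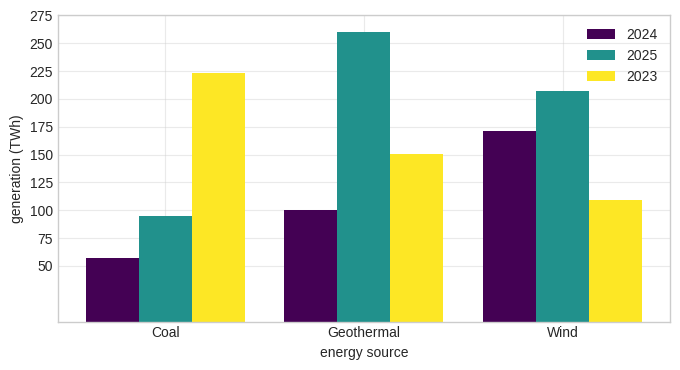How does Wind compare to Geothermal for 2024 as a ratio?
Wind ≈ 175, Geothermal ≈ 100; 175/100 ≈ 1.75.

≈ 1.75×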